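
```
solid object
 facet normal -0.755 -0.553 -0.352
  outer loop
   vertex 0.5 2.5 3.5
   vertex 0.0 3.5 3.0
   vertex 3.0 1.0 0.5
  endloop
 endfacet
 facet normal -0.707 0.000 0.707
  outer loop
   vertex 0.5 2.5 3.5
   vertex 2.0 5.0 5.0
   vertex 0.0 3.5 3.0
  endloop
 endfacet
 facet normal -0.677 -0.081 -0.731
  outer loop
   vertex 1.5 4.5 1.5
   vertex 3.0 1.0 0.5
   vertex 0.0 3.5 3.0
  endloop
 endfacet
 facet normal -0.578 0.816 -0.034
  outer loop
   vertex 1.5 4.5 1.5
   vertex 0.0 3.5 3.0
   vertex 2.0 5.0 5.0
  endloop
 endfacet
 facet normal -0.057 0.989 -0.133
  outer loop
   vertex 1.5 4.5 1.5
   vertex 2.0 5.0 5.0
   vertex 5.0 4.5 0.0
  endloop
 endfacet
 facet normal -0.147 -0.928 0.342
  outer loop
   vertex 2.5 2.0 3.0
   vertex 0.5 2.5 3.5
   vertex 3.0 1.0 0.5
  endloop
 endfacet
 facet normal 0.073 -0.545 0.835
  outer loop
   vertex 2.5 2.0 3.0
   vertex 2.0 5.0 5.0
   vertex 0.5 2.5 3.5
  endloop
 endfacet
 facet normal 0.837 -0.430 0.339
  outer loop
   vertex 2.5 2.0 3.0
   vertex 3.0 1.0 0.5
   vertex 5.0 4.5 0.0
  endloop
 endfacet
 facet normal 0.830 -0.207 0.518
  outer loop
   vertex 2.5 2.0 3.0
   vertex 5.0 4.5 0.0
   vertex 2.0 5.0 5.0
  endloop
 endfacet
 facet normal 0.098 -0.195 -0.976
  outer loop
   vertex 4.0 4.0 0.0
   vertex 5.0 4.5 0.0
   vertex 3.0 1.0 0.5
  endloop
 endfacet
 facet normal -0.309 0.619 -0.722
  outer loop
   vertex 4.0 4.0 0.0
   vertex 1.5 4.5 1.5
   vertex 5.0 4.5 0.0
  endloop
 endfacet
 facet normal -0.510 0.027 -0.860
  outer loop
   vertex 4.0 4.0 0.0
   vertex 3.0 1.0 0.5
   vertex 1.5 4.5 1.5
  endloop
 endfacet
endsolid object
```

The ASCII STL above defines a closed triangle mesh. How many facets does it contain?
12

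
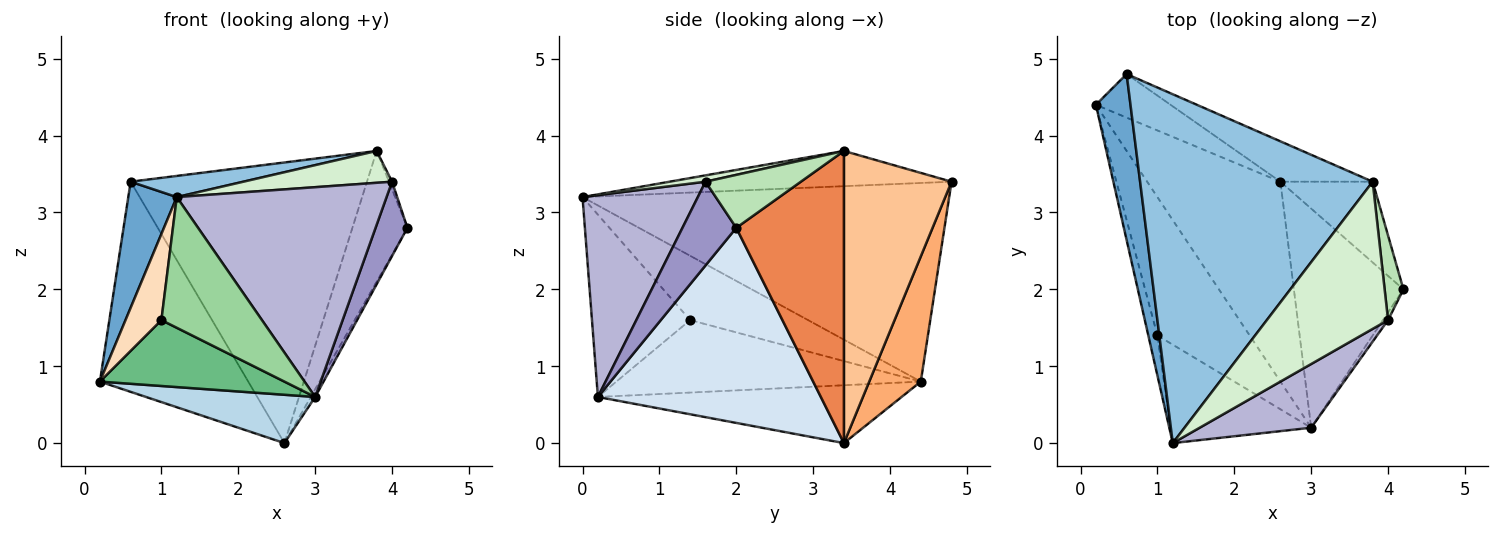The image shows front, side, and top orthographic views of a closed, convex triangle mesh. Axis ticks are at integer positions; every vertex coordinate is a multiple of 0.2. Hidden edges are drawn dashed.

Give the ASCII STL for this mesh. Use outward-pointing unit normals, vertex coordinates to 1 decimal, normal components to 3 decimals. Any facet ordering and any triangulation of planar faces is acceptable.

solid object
 facet normal -0.977 -0.129 0.170
  outer loop
   vertex 0.6 4.8 3.4
   vertex 0.2 4.4 0.8
   vertex 1.2 0.0 3.2
  endloop
 endfacet
 facet normal -0.150 -0.060 0.987
  outer loop
   vertex 3.8 3.4 3.8
   vertex 0.6 4.8 3.4
   vertex 1.2 0.0 3.2
  endloop
 endfacet
 facet normal -0.389 -0.217 -0.896
  outer loop
   vertex 2.6 3.4 0.0
   vertex 3.0 0.2 0.6
   vertex 0.2 4.4 0.8
  endloop
 endfacet
 facet normal 0.872 0.017 -0.490
  outer loop
   vertex 2.6 3.4 0.0
   vertex 4.2 2.0 2.8
   vertex 3.0 0.2 0.6
  endloop
 endfacet
 facet normal 0.857 0.438 -0.271
  outer loop
   vertex 2.6 3.4 0.0
   vertex 3.8 3.4 3.8
   vertex 4.2 2.0 2.8
  endloop
 endfacet
 facet normal 0.322 0.927 -0.192
  outer loop
   vertex 2.6 3.4 0.0
   vertex 0.2 4.4 0.8
   vertex 0.6 4.8 3.4
  endloop
 endfacet
 facet normal 0.411 0.902 -0.130
  outer loop
   vertex 2.6 3.4 0.0
   vertex 0.6 4.8 3.4
   vertex 3.8 3.4 3.8
  endloop
 endfacet
 facet normal -0.948 -0.289 -0.134
  outer loop
   vertex 1.0 1.4 1.6
   vertex 1.2 0.0 3.2
   vertex 0.2 4.4 0.8
  endloop
 endfacet
 facet normal -0.579 -0.351 -0.736
  outer loop
   vertex 1.0 1.4 1.6
   vertex 0.2 4.4 0.8
   vertex 3.0 0.2 0.6
  endloop
 endfacet
 facet normal -0.615 -0.630 -0.474
  outer loop
   vertex 1.0 1.4 1.6
   vertex 3.0 0.2 0.6
   vertex 1.2 0.0 3.2
  endloop
 endfacet
 facet normal 0.942 0.030 0.334
  outer loop
   vertex 4.0 1.6 3.4
   vertex 4.2 2.0 2.8
   vertex 3.8 3.4 3.8
  endloop
 endfacet
 facet normal 0.051 -0.211 0.976
  outer loop
   vertex 4.0 1.6 3.4
   vertex 3.8 3.4 3.8
   vertex 1.2 0.0 3.2
  endloop
 endfacet
 facet normal 0.859 -0.509 -0.053
  outer loop
   vertex 4.0 1.6 3.4
   vertex 3.0 0.2 0.6
   vertex 4.2 2.0 2.8
  endloop
 endfacet
 facet normal 0.466 -0.847 0.257
  outer loop
   vertex 4.0 1.6 3.4
   vertex 1.2 0.0 3.2
   vertex 3.0 0.2 0.6
  endloop
 endfacet
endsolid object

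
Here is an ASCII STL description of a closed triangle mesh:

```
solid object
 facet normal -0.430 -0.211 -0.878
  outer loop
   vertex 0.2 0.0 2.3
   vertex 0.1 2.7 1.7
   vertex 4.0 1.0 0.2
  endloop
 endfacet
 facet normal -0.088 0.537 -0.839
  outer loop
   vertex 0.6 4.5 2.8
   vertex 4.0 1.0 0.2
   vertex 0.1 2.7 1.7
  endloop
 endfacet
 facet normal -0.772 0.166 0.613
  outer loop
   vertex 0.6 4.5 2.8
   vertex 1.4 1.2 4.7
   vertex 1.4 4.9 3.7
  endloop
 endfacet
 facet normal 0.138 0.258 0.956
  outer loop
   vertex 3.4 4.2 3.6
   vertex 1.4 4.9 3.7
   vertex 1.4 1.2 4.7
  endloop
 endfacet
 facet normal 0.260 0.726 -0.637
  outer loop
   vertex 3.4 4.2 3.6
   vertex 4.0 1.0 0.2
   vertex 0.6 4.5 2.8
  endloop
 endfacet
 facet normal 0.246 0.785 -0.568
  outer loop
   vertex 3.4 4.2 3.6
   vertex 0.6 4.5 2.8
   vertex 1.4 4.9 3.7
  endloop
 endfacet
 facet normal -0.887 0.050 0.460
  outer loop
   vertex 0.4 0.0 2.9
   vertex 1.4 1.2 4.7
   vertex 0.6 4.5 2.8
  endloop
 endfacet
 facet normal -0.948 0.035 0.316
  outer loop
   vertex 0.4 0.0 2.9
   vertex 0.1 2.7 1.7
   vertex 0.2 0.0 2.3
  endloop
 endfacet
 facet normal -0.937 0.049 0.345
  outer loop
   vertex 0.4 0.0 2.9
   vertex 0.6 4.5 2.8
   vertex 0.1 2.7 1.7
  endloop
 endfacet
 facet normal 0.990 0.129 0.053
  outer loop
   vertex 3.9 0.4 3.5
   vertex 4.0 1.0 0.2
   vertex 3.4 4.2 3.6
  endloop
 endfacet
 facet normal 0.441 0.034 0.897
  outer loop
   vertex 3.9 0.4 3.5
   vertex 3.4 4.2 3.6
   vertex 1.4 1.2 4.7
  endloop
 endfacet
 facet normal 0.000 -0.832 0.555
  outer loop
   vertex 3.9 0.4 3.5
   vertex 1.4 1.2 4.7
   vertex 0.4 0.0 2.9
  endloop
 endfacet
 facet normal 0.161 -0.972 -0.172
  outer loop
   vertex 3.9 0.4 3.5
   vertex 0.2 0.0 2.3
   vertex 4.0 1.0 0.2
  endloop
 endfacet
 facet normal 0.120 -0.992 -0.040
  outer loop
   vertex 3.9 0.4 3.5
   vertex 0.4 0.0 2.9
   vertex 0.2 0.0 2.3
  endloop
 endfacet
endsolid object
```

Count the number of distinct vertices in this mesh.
9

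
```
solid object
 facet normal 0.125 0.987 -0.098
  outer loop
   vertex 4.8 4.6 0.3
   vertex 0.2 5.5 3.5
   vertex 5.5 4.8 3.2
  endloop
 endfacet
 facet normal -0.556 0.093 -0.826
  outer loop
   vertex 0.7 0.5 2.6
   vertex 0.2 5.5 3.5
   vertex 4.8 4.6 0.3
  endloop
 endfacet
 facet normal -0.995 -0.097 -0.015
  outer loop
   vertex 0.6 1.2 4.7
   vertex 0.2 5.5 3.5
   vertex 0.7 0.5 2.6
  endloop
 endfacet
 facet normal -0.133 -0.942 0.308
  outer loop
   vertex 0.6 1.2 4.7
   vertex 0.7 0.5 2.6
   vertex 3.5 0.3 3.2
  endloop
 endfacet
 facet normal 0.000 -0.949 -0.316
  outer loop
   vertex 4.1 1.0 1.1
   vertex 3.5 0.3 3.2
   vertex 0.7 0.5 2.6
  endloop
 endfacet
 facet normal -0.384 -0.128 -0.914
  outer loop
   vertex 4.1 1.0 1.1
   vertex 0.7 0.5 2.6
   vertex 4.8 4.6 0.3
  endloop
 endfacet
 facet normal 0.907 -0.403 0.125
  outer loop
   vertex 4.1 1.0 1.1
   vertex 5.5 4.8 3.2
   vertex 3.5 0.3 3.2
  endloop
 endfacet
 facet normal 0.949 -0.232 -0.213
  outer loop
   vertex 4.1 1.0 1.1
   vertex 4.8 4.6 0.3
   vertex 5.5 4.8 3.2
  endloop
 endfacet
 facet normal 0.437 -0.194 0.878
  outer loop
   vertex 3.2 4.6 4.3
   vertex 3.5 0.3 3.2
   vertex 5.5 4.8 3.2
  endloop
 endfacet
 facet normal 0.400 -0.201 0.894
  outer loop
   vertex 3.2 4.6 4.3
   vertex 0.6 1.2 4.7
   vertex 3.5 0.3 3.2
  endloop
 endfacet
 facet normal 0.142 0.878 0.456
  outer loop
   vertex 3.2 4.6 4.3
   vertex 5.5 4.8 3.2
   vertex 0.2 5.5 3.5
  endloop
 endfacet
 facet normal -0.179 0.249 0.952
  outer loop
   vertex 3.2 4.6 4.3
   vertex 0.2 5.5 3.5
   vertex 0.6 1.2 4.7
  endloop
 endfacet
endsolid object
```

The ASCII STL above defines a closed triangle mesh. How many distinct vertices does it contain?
8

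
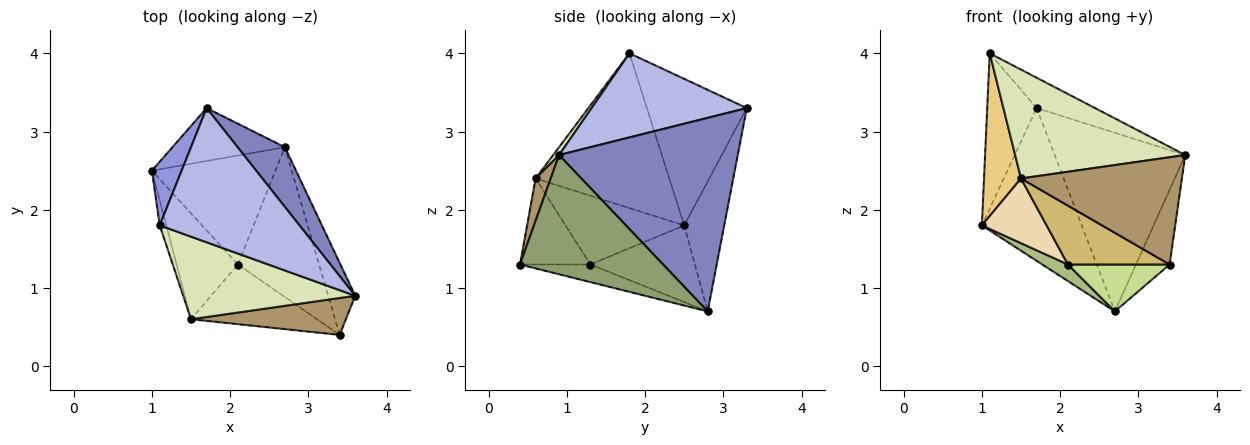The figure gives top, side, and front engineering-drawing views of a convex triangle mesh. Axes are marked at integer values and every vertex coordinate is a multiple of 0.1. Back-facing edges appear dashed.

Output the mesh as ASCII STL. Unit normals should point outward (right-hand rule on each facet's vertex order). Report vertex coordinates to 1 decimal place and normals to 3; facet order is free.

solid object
 facet normal -0.354 0.884 -0.306
  outer loop
   vertex 1.7 3.3 3.3
   vertex 2.7 2.8 0.7
   vertex 1.0 2.5 1.8
  endloop
 endfacet
 facet normal 0.792 0.579 0.193
  outer loop
   vertex 1.7 3.3 3.3
   vertex 3.6 0.9 2.7
   vertex 2.7 2.8 0.7
  endloop
 endfacet
 facet normal -0.882 0.436 0.179
  outer loop
   vertex 1.1 1.8 4.0
   vertex 1.7 3.3 3.3
   vertex 1.0 2.5 1.8
  endloop
 endfacet
 facet normal 0.506 0.190 0.841
  outer loop
   vertex 1.1 1.8 4.0
   vertex 3.6 0.9 2.7
   vertex 1.7 3.3 3.3
  endloop
 endfacet
 facet normal 0.951 0.223 -0.216
  outer loop
   vertex 3.4 0.4 1.3
   vertex 2.7 2.8 0.7
   vertex 3.6 0.9 2.7
  endloop
 endfacet
 facet normal -0.523 -0.128 -0.843
  outer loop
   vertex 2.1 1.3 1.3
   vertex 1.0 2.5 1.8
   vertex 2.7 2.8 0.7
  endloop
 endfacet
 facet normal -0.203 -0.293 -0.934
  outer loop
   vertex 2.1 1.3 1.3
   vertex 2.7 2.8 0.7
   vertex 3.4 0.4 1.3
  endloop
 endfacet
 facet normal 0.027 -0.796 0.604
  outer loop
   vertex 1.5 0.6 2.4
   vertex 3.6 0.9 2.7
   vertex 1.1 1.8 4.0
  endloop
 endfacet
 facet normal 0.088 -0.942 0.324
  outer loop
   vertex 1.5 0.6 2.4
   vertex 3.4 0.4 1.3
   vertex 3.6 0.9 2.7
  endloop
 endfacet
 facet normal -0.437 -0.632 -0.640
  outer loop
   vertex 1.5 0.6 2.4
   vertex 2.1 1.3 1.3
   vertex 3.4 0.4 1.3
  endloop
 endfacet
 facet normal -0.963 -0.266 -0.041
  outer loop
   vertex 1.5 0.6 2.4
   vertex 1.1 1.8 4.0
   vertex 1.0 2.5 1.8
  endloop
 endfacet
 facet normal -0.691 -0.377 -0.617
  outer loop
   vertex 1.5 0.6 2.4
   vertex 1.0 2.5 1.8
   vertex 2.1 1.3 1.3
  endloop
 endfacet
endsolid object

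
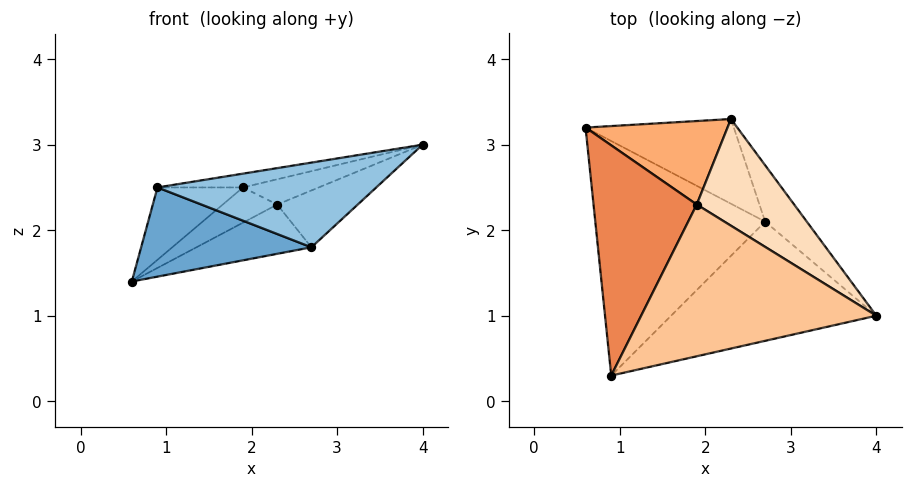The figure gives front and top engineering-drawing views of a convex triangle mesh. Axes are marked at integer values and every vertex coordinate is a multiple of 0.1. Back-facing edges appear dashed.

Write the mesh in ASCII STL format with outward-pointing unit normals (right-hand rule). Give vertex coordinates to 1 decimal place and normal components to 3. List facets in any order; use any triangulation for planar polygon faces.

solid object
 facet normal -0.008 -0.355 -0.935
  outer loop
   vertex 2.7 2.1 1.8
   vertex 0.9 0.3 2.5
   vertex 0.6 3.2 1.4
  endloop
 endfacet
 facet normal 0.254 -0.560 -0.788
  outer loop
   vertex 2.7 2.1 1.8
   vertex 4.0 1.0 3.0
   vertex 0.9 0.3 2.5
  endloop
 endfacet
 facet normal 0.394 0.462 -0.795
  outer loop
   vertex 2.7 2.1 1.8
   vertex 0.6 3.2 1.4
   vertex 2.3 3.3 2.3
  endloop
 endfacet
 facet normal 0.781 0.444 -0.440
  outer loop
   vertex 2.7 2.1 1.8
   vertex 2.3 3.3 2.3
   vertex 4.0 1.0 3.0
  endloop
 endfacet
 facet normal -0.514 0.257 0.818
  outer loop
   vertex 1.9 2.3 2.5
   vertex 0.6 3.2 1.4
   vertex 0.9 0.3 2.5
  endloop
 endfacet
 facet normal -0.455 0.346 0.821
  outer loop
   vertex 1.9 2.3 2.5
   vertex 2.3 3.3 2.3
   vertex 0.6 3.2 1.4
  endloop
 endfacet
 facet normal -0.178 0.089 0.980
  outer loop
   vertex 1.9 2.3 2.5
   vertex 0.9 0.3 2.5
   vertex 4.0 1.0 3.0
  endloop
 endfacet
 facet normal -0.089 0.229 0.969
  outer loop
   vertex 1.9 2.3 2.5
   vertex 4.0 1.0 3.0
   vertex 2.3 3.3 2.3
  endloop
 endfacet
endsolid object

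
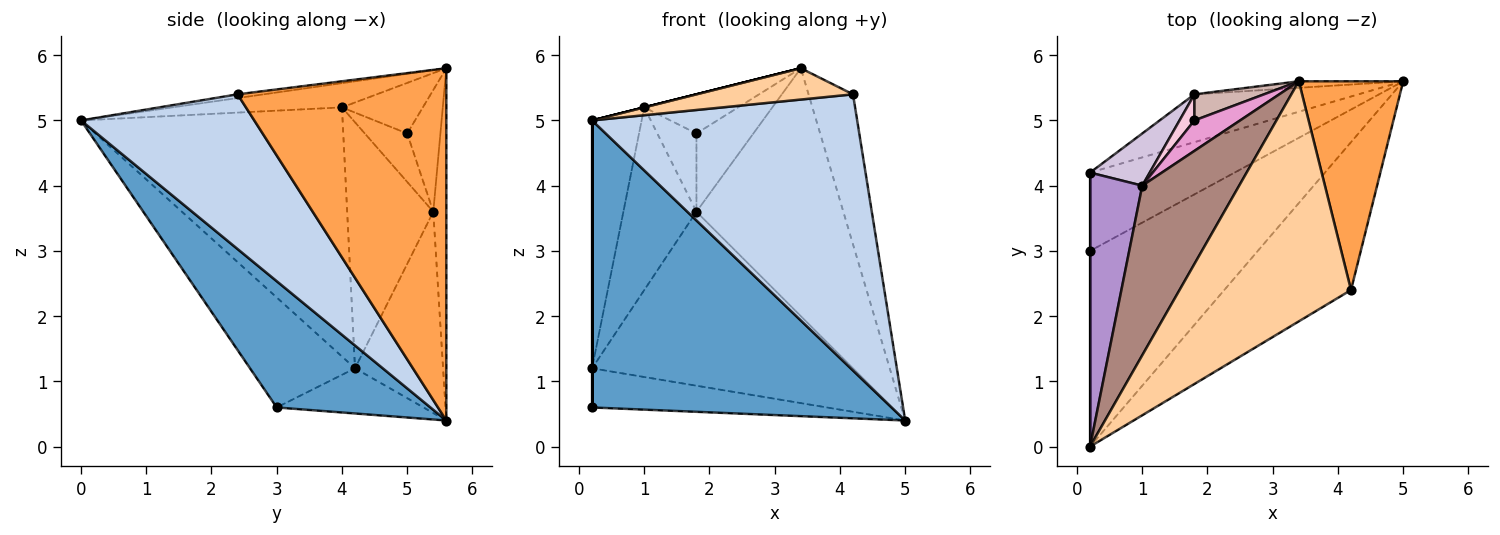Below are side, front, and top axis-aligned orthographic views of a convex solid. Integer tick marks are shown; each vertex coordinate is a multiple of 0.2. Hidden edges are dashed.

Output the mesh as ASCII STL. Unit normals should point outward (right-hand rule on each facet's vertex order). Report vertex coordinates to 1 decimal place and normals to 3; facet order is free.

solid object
 facet normal 0.390 -0.761 -0.519
  outer loop
   vertex 0.2 0.0 5.0
   vertex 0.2 3.0 0.6
   vertex 5.0 5.6 0.4
  endloop
 endfacet
 facet normal 0.499 -0.764 -0.409
  outer loop
   vertex 4.2 2.4 5.4
   vertex 0.2 0.0 5.0
   vertex 5.0 5.6 0.4
  endloop
 endfacet
 facet normal 0.939 0.200 0.278
  outer loop
   vertex 4.2 2.4 5.4
   vertex 5.0 5.6 0.4
   vertex 3.4 5.6 5.8
  endloop
 endfacet
 facet normal -0.022 -0.129 0.991
  outer loop
   vertex 4.2 2.4 5.4
   vertex 3.4 5.6 5.8
   vertex 0.2 0.0 5.0
  endloop
 endfacet
 facet normal -0.269 0.431 -0.861
  outer loop
   vertex 0.2 4.2 1.2
   vertex 5.0 5.6 0.4
   vertex 0.2 3.0 0.6
  endloop
 endfacet
 facet normal -1.000 0.000 0.000
  outer loop
   vertex 0.2 4.2 1.2
   vertex 0.2 3.0 0.6
   vertex 0.2 0.0 5.0
  endloop
 endfacet
 facet normal -0.088 0.996 -0.026
  outer loop
   vertex 1.8 5.4 3.6
   vertex 3.4 5.6 5.8
   vertex 5.0 5.6 0.4
  endloop
 endfacet
 facet normal -0.309 0.917 -0.252
  outer loop
   vertex 1.8 5.4 3.6
   vertex 5.0 5.6 0.4
   vertex 0.2 4.2 1.2
  endloop
 endfacet
 facet normal -0.962 0.182 0.202
  outer loop
   vertex 1.0 4.0 5.2
   vertex 0.2 4.2 1.2
   vertex 0.2 0.0 5.0
  endloop
 endfacet
 facet normal -0.750 0.636 0.182
  outer loop
   vertex 1.0 4.0 5.2
   vertex 1.8 5.4 3.6
   vertex 0.2 4.2 1.2
  endloop
 endfacet
 facet normal -0.243 0.000 0.970
  outer loop
   vertex 1.0 4.0 5.2
   vertex 0.2 0.0 5.0
   vertex 3.4 5.6 5.8
  endloop
 endfacet
 facet normal -0.484 0.830 0.277
  outer loop
   vertex 1.8 5.0 4.8
   vertex 3.4 5.6 5.8
   vertex 1.8 5.4 3.6
  endloop
 endfacet
 facet normal -0.562 0.653 0.508
  outer loop
   vertex 1.8 5.0 4.8
   vertex 1.0 4.0 5.2
   vertex 3.4 5.6 5.8
  endloop
 endfacet
 facet normal -0.717 0.662 0.221
  outer loop
   vertex 1.8 5.0 4.8
   vertex 1.8 5.4 3.6
   vertex 1.0 4.0 5.2
  endloop
 endfacet
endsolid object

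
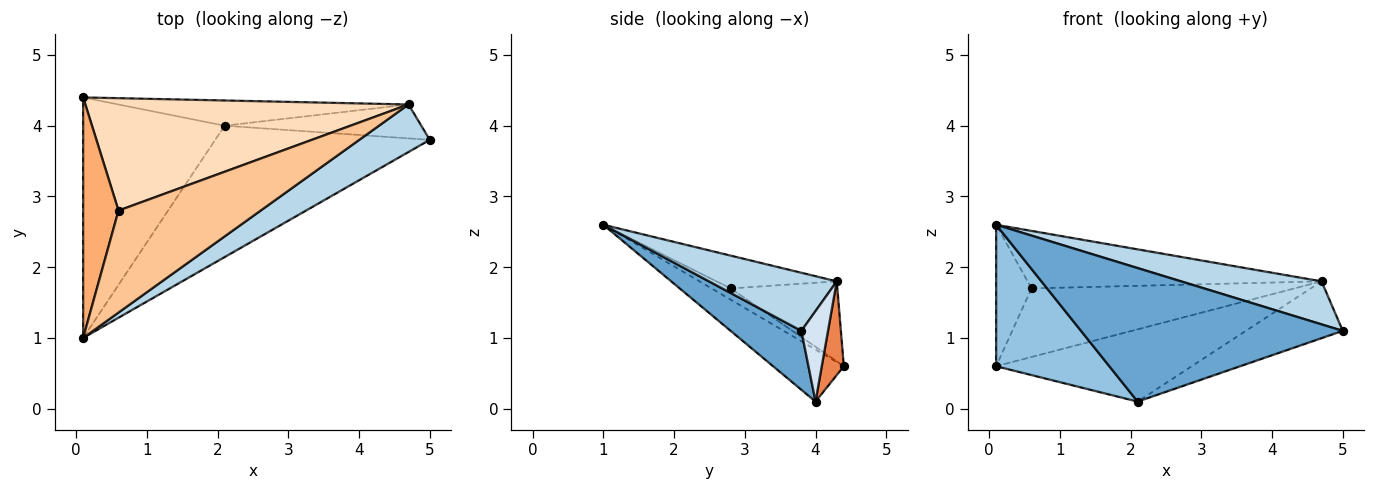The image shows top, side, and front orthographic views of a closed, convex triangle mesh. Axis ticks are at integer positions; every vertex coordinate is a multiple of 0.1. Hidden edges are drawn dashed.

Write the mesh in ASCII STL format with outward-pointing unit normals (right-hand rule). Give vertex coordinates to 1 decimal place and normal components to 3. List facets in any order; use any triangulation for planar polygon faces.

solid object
 facet normal 0.189 -0.700 -0.689
  outer loop
   vertex 2.1 4.0 0.1
   vertex 5.0 3.8 1.1
   vertex 0.1 1.0 2.6
  endloop
 endfacet
 facet normal -0.302 -0.483 -0.822
  outer loop
   vertex 2.1 4.0 0.1
   vertex 0.1 1.0 2.6
   vertex 0.1 4.4 0.6
  endloop
 endfacet
 facet normal 0.521 -0.573 0.633
  outer loop
   vertex 4.7 4.3 1.8
   vertex 0.1 1.0 2.6
   vertex 5.0 3.8 1.1
  endloop
 endfacet
 facet normal 0.230 0.836 -0.499
  outer loop
   vertex 4.7 4.3 1.8
   vertex 5.0 3.8 1.1
   vertex 2.1 4.0 0.1
  endloop
 endfacet
 facet normal 0.106 0.939 -0.328
  outer loop
   vertex 4.7 4.3 1.8
   vertex 2.1 4.0 0.1
   vertex 0.1 4.4 0.6
  endloop
 endfacet
 facet normal -0.264 0.489 0.831
  outer loop
   vertex 0.6 2.8 1.7
   vertex 0.1 4.4 0.6
   vertex 0.1 1.0 2.6
  endloop
 endfacet
 facet normal -0.197 0.482 0.854
  outer loop
   vertex 0.6 2.8 1.7
   vertex 0.1 1.0 2.6
   vertex 4.7 4.3 1.8
  endloop
 endfacet
 facet normal -0.207 0.510 0.835
  outer loop
   vertex 0.6 2.8 1.7
   vertex 4.7 4.3 1.8
   vertex 0.1 4.4 0.6
  endloop
 endfacet
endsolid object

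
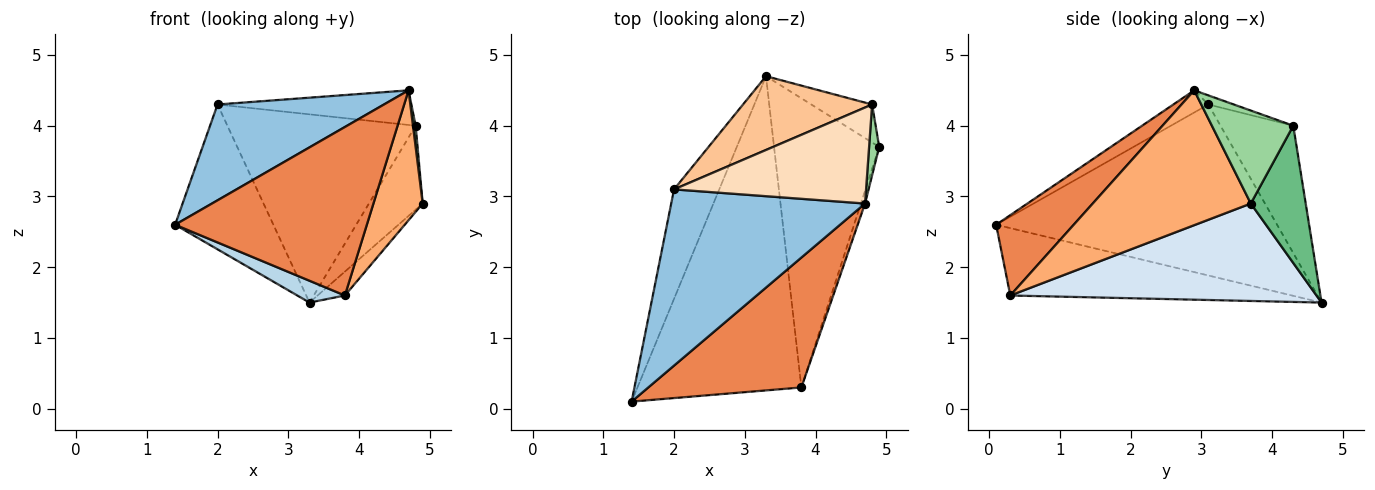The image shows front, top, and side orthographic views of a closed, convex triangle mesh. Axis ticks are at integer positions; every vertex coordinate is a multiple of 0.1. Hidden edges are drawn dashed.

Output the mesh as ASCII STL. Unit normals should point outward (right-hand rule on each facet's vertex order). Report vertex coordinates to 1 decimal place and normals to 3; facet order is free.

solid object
 facet normal -0.916 0.320 -0.242
  outer loop
   vertex 2.0 3.1 4.3
   vertex 3.3 4.7 1.5
   vertex 1.4 0.1 2.6
  endloop
 endfacet
 facet normal -0.100 -0.475 0.874
  outer loop
   vertex 2.0 3.1 4.3
   vertex 1.4 0.1 2.6
   vertex 4.7 2.9 4.5
  endloop
 endfacet
 facet normal -0.379 -0.064 -0.923
  outer loop
   vertex 3.8 0.3 1.6
   vertex 1.4 0.1 2.6
   vertex 3.3 4.7 1.5
  endloop
 endfacet
 facet normal 0.678 0.060 -0.732
  outer loop
   vertex 3.8 0.3 1.6
   vertex 3.3 4.7 1.5
   vertex 4.9 3.7 2.9
  endloop
 endfacet
 facet normal 0.305 -0.754 0.581
  outer loop
   vertex 3.8 0.3 1.6
   vertex 4.7 2.9 4.5
   vertex 1.4 0.1 2.6
  endloop
 endfacet
 facet normal 0.954 -0.297 -0.029
  outer loop
   vertex 3.8 0.3 1.6
   vertex 4.9 3.7 2.9
   vertex 4.7 2.9 4.5
  endloop
 endfacet
 facet normal -0.339 0.876 0.343
  outer loop
   vertex 4.8 4.3 4.0
   vertex 3.3 4.7 1.5
   vertex 2.0 3.1 4.3
  endloop
 endfacet
 facet normal -0.045 0.339 0.940
  outer loop
   vertex 4.8 4.3 4.0
   vertex 2.0 3.1 4.3
   vertex 4.7 2.9 4.5
  endloop
 endfacet
 facet normal 0.681 0.667 -0.302
  outer loop
   vertex 4.8 4.3 4.0
   vertex 4.9 3.7 2.9
   vertex 3.3 4.7 1.5
  endloop
 endfacet
 facet normal 0.994 -0.032 0.108
  outer loop
   vertex 4.8 4.3 4.0
   vertex 4.7 2.9 4.5
   vertex 4.9 3.7 2.9
  endloop
 endfacet
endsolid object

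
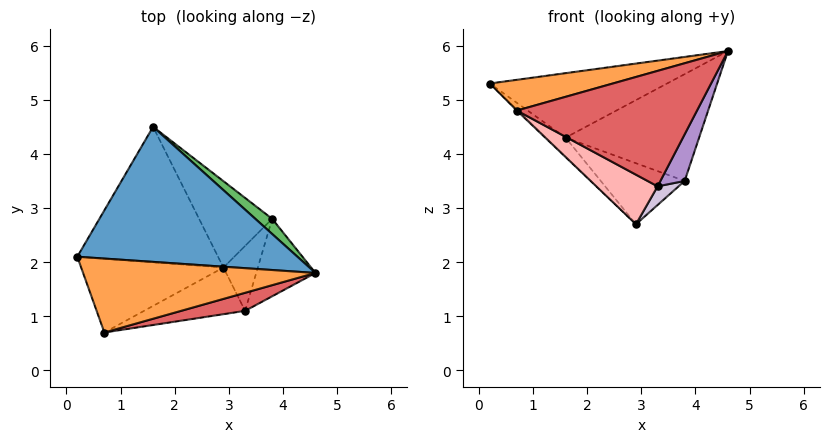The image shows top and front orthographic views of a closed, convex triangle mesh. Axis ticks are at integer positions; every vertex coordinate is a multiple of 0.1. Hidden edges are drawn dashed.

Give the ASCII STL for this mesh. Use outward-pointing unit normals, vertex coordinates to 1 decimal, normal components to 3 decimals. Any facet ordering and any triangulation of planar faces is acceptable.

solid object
 facet normal -0.093 0.429 0.899
  outer loop
   vertex 1.6 4.5 4.3
   vertex 0.2 2.1 5.3
   vertex 4.6 1.8 5.9
  endloop
 endfacet
 facet normal -0.686 0.100 -0.720
  outer loop
   vertex 2.9 1.9 2.7
   vertex 0.2 2.1 5.3
   vertex 1.6 4.5 4.3
  endloop
 endfacet
 facet normal -0.150 -0.380 0.913
  outer loop
   vertex 0.7 0.7 4.8
   vertex 4.6 1.8 5.9
   vertex 0.2 2.1 5.3
  endloop
 endfacet
 facet normal -0.693 0.010 -0.721
  outer loop
   vertex 0.7 0.7 4.8
   vertex 0.2 2.1 5.3
   vertex 2.9 1.9 2.7
  endloop
 endfacet
 facet normal 0.632 0.767 0.109
  outer loop
   vertex 3.8 2.8 3.5
   vertex 1.6 4.5 4.3
   vertex 4.6 1.8 5.9
  endloop
 endfacet
 facet normal 0.147 0.571 -0.808
  outer loop
   vertex 3.8 2.8 3.5
   vertex 2.9 1.9 2.7
   vertex 1.6 4.5 4.3
  endloop
 endfacet
 facet normal 0.229 -0.962 0.150
  outer loop
   vertex 3.3 1.1 3.4
   vertex 4.6 1.8 5.9
   vertex 0.7 0.7 4.8
  endloop
 endfacet
 facet normal -0.249 -0.705 -0.664
  outer loop
   vertex 3.3 1.1 3.4
   vertex 0.7 0.7 4.8
   vertex 2.9 1.9 2.7
  endloop
 endfacet
 facet normal 0.887 -0.238 -0.395
  outer loop
   vertex 3.3 1.1 3.4
   vertex 3.8 2.8 3.5
   vertex 4.6 1.8 5.9
  endloop
 endfacet
 facet normal 0.749 -0.183 -0.637
  outer loop
   vertex 3.3 1.1 3.4
   vertex 2.9 1.9 2.7
   vertex 3.8 2.8 3.5
  endloop
 endfacet
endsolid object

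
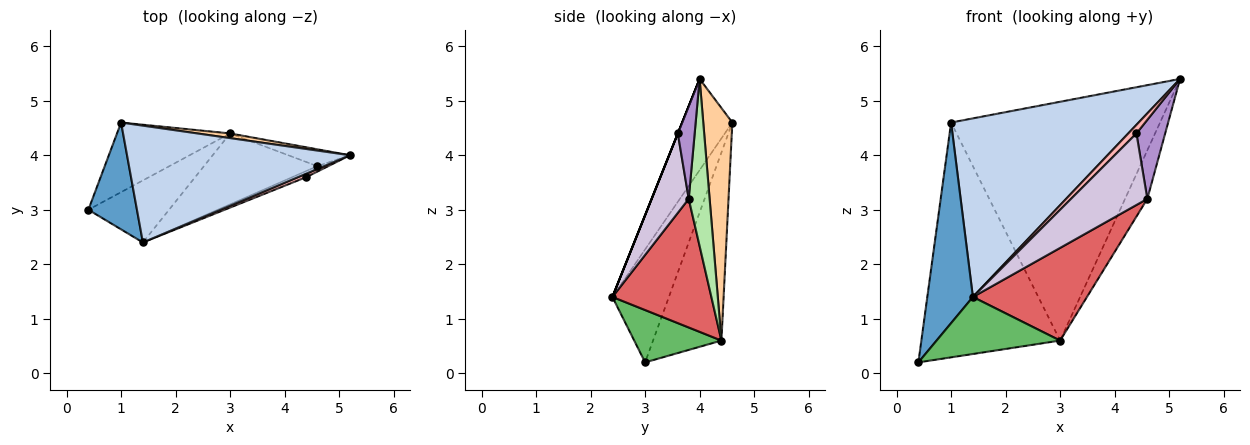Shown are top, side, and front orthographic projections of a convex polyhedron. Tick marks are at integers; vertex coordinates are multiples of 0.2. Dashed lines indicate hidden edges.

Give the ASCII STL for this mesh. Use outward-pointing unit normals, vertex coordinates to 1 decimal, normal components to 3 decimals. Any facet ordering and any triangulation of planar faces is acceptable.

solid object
 facet normal -0.738 -0.596 0.317
  outer loop
   vertex 1.4 2.4 1.4
   vertex 1.0 4.6 4.6
   vertex 0.4 3.0 0.2
  endloop
 endfacet
 facet normal -0.218 -0.817 0.534
  outer loop
   vertex 1.4 2.4 1.4
   vertex 5.2 4.0 5.4
   vertex 1.0 4.6 4.6
  endloop
 endfacet
 facet normal -0.427 0.867 -0.257
  outer loop
   vertex 3.0 4.4 0.6
   vertex 0.4 3.0 0.2
   vertex 1.0 4.6 4.6
  endloop
 endfacet
 facet normal 0.138 0.990 0.019
  outer loop
   vertex 3.0 4.4 0.6
   vertex 1.0 4.6 4.6
   vertex 5.2 4.0 5.4
  endloop
 endfacet
 facet normal 0.431 -0.611 -0.664
  outer loop
   vertex 3.0 4.4 0.6
   vertex 1.4 2.4 1.4
   vertex 0.4 3.0 0.2
  endloop
 endfacet
 facet normal 0.664 0.707 -0.245
  outer loop
   vertex 4.6 3.8 3.2
   vertex 3.0 4.4 0.6
   vertex 5.2 4.0 5.4
  endloop
 endfacet
 facet normal 0.567 -0.654 -0.500
  outer loop
   vertex 4.6 3.8 3.2
   vertex 1.4 2.4 1.4
   vertex 3.0 4.4 0.6
  endloop
 endfacet
 facet normal 0.000 -0.928 0.371
  outer loop
   vertex 4.4 3.6 4.4
   vertex 5.2 4.0 5.4
   vertex 1.4 2.4 1.4
  endloop
 endfacet
 facet normal 0.505 -0.861 -0.059
  outer loop
   vertex 4.4 3.6 4.4
   vertex 4.6 3.8 3.2
   vertex 5.2 4.0 5.4
  endloop
 endfacet
 facet normal 0.436 -0.897 -0.077
  outer loop
   vertex 4.4 3.6 4.4
   vertex 1.4 2.4 1.4
   vertex 4.6 3.8 3.2
  endloop
 endfacet
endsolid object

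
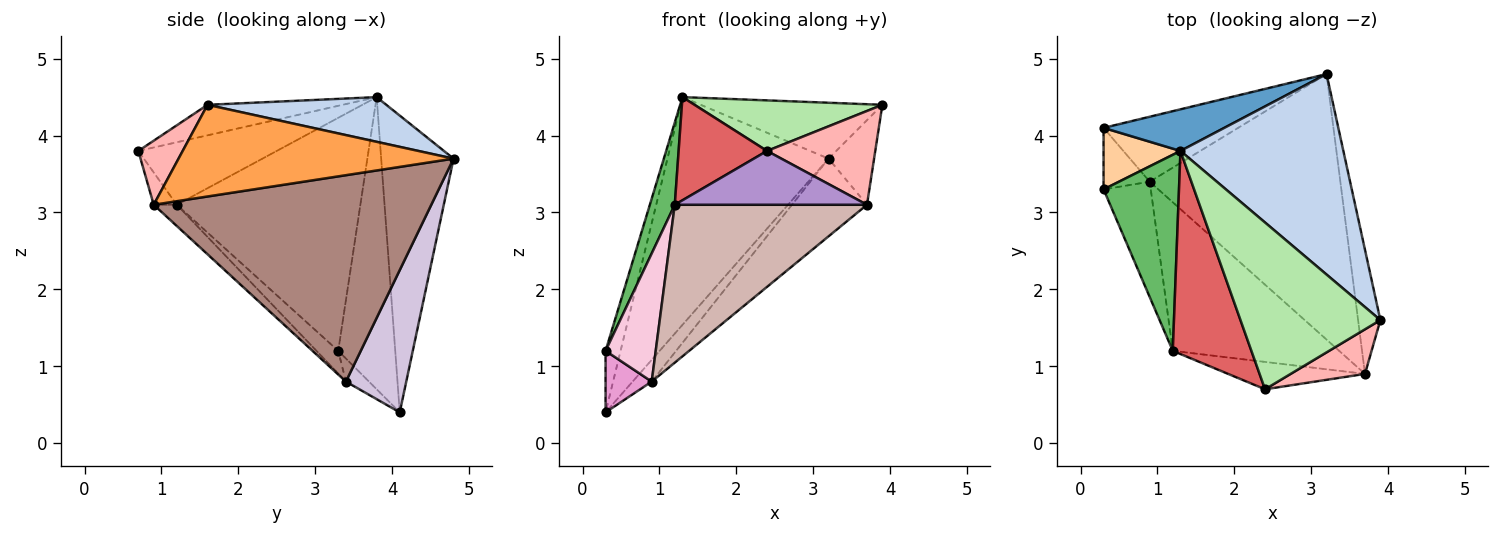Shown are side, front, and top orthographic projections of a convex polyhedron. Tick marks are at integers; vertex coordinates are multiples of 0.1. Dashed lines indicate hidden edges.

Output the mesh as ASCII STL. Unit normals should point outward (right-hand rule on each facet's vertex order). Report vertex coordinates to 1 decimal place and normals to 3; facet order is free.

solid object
 facet normal -0.404 0.900 0.164
  outer loop
   vertex 1.3 3.8 4.5
   vertex 3.2 4.8 3.7
   vertex 0.3 4.1 0.4
  endloop
 endfacet
 facet normal 0.255 0.260 0.931
  outer loop
   vertex 1.3 3.8 4.5
   vertex 3.9 1.6 4.4
   vertex 3.2 4.8 3.7
  endloop
 endfacet
 facet normal 0.959 0.159 -0.233
  outer loop
   vertex 3.7 0.9 3.1
   vertex 3.2 4.8 3.7
   vertex 3.9 1.6 4.4
  endloop
 endfacet
 facet normal -0.937 0.247 0.247
  outer loop
   vertex 0.3 3.3 1.2
   vertex 1.3 3.8 4.5
   vertex 0.3 4.1 0.4
  endloop
 endfacet
 facet normal -0.944 -0.128 0.305
  outer loop
   vertex 0.3 3.3 1.2
   vertex 1.2 1.2 3.1
   vertex 1.3 3.8 4.5
  endloop
 endfacet
 facet normal -0.204 -0.284 0.937
  outer loop
   vertex 2.4 0.7 3.8
   vertex 3.9 1.6 4.4
   vertex 1.3 3.8 4.5
  endloop
 endfacet
 facet normal -0.578 -0.369 0.727
  outer loop
   vertex 2.4 0.7 3.8
   vertex 1.3 3.8 4.5
   vertex 1.2 1.2 3.1
  endloop
 endfacet
 facet normal 0.347 -0.847 0.403
  outer loop
   vertex 2.4 0.7 3.8
   vertex 3.7 0.9 3.1
   vertex 3.9 1.6 4.4
  endloop
 endfacet
 facet normal -0.106 -0.886 -0.451
  outer loop
   vertex 2.4 0.7 3.8
   vertex 1.2 1.2 3.1
   vertex 3.7 0.9 3.1
  endloop
 endfacet
 facet normal 0.708 0.224 -0.670
  outer loop
   vertex 0.9 3.4 0.8
   vertex 0.3 4.1 0.4
   vertex 3.2 4.8 3.7
  endloop
 endfacet
 facet normal 0.721 0.195 -0.665
  outer loop
   vertex 0.9 3.4 0.8
   vertex 3.2 4.8 3.7
   vertex 3.7 0.9 3.1
  endloop
 endfacet
 facet normal -0.087 -0.726 -0.683
  outer loop
   vertex 0.9 3.4 0.8
   vertex 3.7 0.9 3.1
   vertex 1.2 1.2 3.1
  endloop
 endfacet
 facet normal -0.333 -0.667 -0.667
  outer loop
   vertex 0.9 3.4 0.8
   vertex 0.3 3.3 1.2
   vertex 0.3 4.1 0.4
  endloop
 endfacet
 facet normal -0.307 -0.707 -0.637
  outer loop
   vertex 0.9 3.4 0.8
   vertex 1.2 1.2 3.1
   vertex 0.3 3.3 1.2
  endloop
 endfacet
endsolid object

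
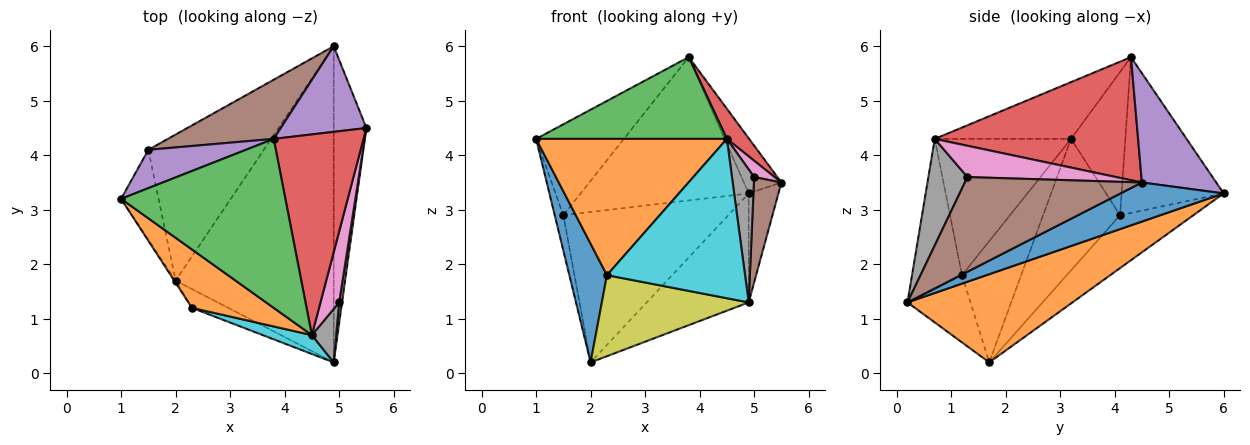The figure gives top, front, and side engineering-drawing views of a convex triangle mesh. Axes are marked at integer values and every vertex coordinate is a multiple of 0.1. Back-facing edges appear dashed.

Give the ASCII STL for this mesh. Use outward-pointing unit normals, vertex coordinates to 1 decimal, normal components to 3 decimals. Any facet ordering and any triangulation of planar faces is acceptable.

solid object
 facet normal 0.749 0.216 -0.626
  outer loop
   vertex 4.9 6.0 3.3
   vertex 5.5 4.5 3.5
   vertex 4.9 0.2 1.3
  endloop
 endfacet
 facet normal 0.466 0.288 -0.836
  outer loop
   vertex 4.9 6.0 3.3
   vertex 4.9 0.2 1.3
   vertex 2.0 1.7 0.2
  endloop
 endfacet
 facet normal -0.297 -0.416 0.860
  outer loop
   vertex 3.8 4.3 5.8
   vertex 1.0 3.2 4.3
   vertex 4.5 0.7 4.3
  endloop
 endfacet
 facet normal 0.805 -0.088 0.587
  outer loop
   vertex 3.8 4.3 5.8
   vertex 4.5 0.7 4.3
   vertex 5.5 4.5 3.5
  endloop
 endfacet
 facet normal 0.732 0.369 0.573
  outer loop
   vertex 3.8 4.3 5.8
   vertex 5.5 4.5 3.5
   vertex 4.9 6.0 3.3
  endloop
 endfacet
 facet normal 0.988 -0.153 0.030
  outer loop
   vertex 5.0 1.3 3.6
   vertex 4.9 0.2 1.3
   vertex 5.5 4.5 3.5
  endloop
 endfacet
 facet normal 0.853 -0.117 0.509
  outer loop
   vertex 5.0 1.3 3.6
   vertex 5.5 4.5 3.5
   vertex 4.5 0.7 4.3
  endloop
 endfacet
 facet normal 0.853 -0.484 0.194
  outer loop
   vertex 5.0 1.3 3.6
   vertex 4.5 0.7 4.3
   vertex 4.9 0.2 1.3
  endloop
 endfacet
 facet normal -0.386 -0.899 -0.209
  outer loop
   vertex 2.3 1.2 1.8
   vertex 2.0 1.7 0.2
   vertex 4.9 0.2 1.3
  endloop
 endfacet
 facet normal -0.338 -0.935 0.111
  outer loop
   vertex 2.3 1.2 1.8
   vertex 4.9 0.2 1.3
   vertex 4.5 0.7 4.3
  endloop
 endfacet
 facet normal -0.844 -0.537 -0.009
  outer loop
   vertex 2.3 1.2 1.8
   vertex 1.0 3.2 4.3
   vertex 2.0 1.7 0.2
  endloop
 endfacet
 facet normal -0.549 -0.768 0.329
  outer loop
   vertex 2.3 1.2 1.8
   vertex 4.5 0.7 4.3
   vertex 1.0 3.2 4.3
  endloop
 endfacet
 facet normal -0.956 0.107 -0.272
  outer loop
   vertex 1.5 4.1 2.9
   vertex 2.0 1.7 0.2
   vertex 1.0 3.2 4.3
  endloop
 endfacet
 facet normal -0.304 0.683 -0.664
  outer loop
   vertex 1.5 4.1 2.9
   vertex 4.9 6.0 3.3
   vertex 2.0 1.7 0.2
  endloop
 endfacet
 facet normal -0.495 0.800 0.338
  outer loop
   vertex 1.5 4.1 2.9
   vertex 1.0 3.2 4.3
   vertex 3.8 4.3 5.8
  endloop
 endfacet
 facet normal -0.490 0.806 0.333
  outer loop
   vertex 1.5 4.1 2.9
   vertex 3.8 4.3 5.8
   vertex 4.9 6.0 3.3
  endloop
 endfacet
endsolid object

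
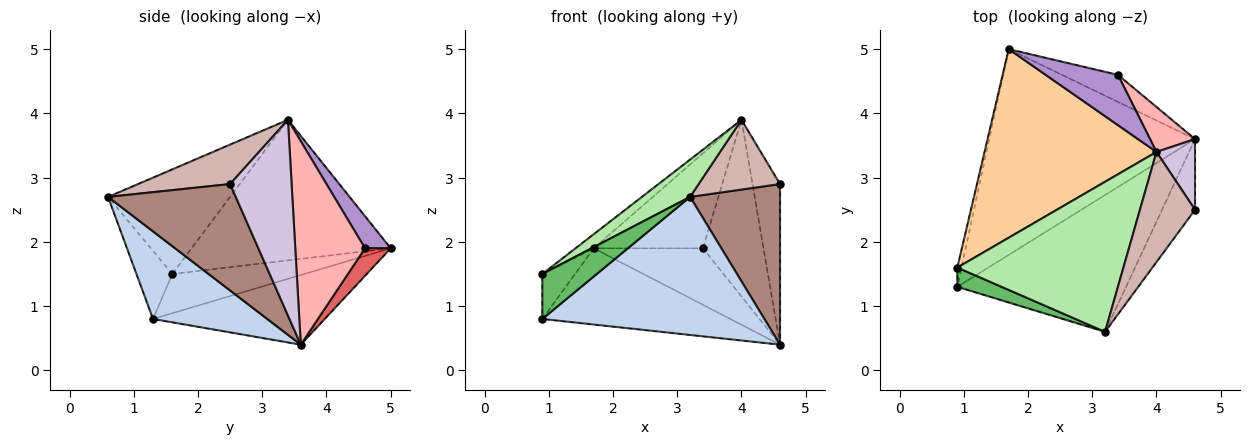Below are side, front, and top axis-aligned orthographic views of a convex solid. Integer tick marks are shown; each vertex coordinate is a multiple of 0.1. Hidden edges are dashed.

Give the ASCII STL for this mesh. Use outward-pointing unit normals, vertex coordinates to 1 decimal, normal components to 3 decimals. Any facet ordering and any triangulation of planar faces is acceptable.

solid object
 facet normal -0.302 0.331 -0.894
  outer loop
   vertex 1.7 5.0 1.9
   vertex 4.6 3.6 0.4
   vertex 0.9 1.3 0.8
  endloop
 endfacet
 facet normal 0.343 -0.667 -0.661
  outer loop
   vertex 3.2 0.6 2.7
   vertex 0.9 1.3 0.8
   vertex 4.6 3.6 0.4
  endloop
 endfacet
 facet normal -0.966 0.239 -0.103
  outer loop
   vertex 0.9 1.6 1.5
   vertex 1.7 5.0 1.9
   vertex 0.9 1.3 0.8
  endloop
 endfacet
 facet normal -0.632 0.058 0.773
  outer loop
   vertex 0.9 1.6 1.5
   vertex 4.0 3.4 3.9
   vertex 1.7 5.0 1.9
  endloop
 endfacet
 facet normal -0.518 -0.786 0.337
  outer loop
   vertex 0.9 1.6 1.5
   vertex 0.9 1.3 0.8
   vertex 3.2 0.6 2.7
  endloop
 endfacet
 facet normal -0.522 -0.206 0.828
  outer loop
   vertex 0.9 1.6 1.5
   vertex 3.2 0.6 2.7
   vertex 4.0 3.4 3.9
  endloop
 endfacet
 facet normal 0.208 0.882 -0.422
  outer loop
   vertex 3.4 4.6 1.9
   vertex 4.6 3.6 0.4
   vertex 1.7 5.0 1.9
  endloop
 endfacet
 facet normal 0.745 0.647 0.165
  outer loop
   vertex 3.4 4.6 1.9
   vertex 4.0 3.4 3.9
   vertex 4.6 3.6 0.4
  endloop
 endfacet
 facet normal 0.204 0.865 0.458
  outer loop
   vertex 3.4 4.6 1.9
   vertex 1.7 5.0 1.9
   vertex 4.0 3.4 3.9
  endloop
 endfacet
 facet normal 0.898 0.402 0.177
  outer loop
   vertex 4.6 2.5 2.9
   vertex 4.6 3.6 0.4
   vertex 4.0 3.4 3.9
  endloop
 endfacet
 facet normal 0.793 -0.558 -0.246
  outer loop
   vertex 4.6 2.5 2.9
   vertex 3.2 0.6 2.7
   vertex 4.6 3.6 0.4
  endloop
 endfacet
 facet normal 0.518 -0.458 0.723
  outer loop
   vertex 4.6 2.5 2.9
   vertex 4.0 3.4 3.9
   vertex 3.2 0.6 2.7
  endloop
 endfacet
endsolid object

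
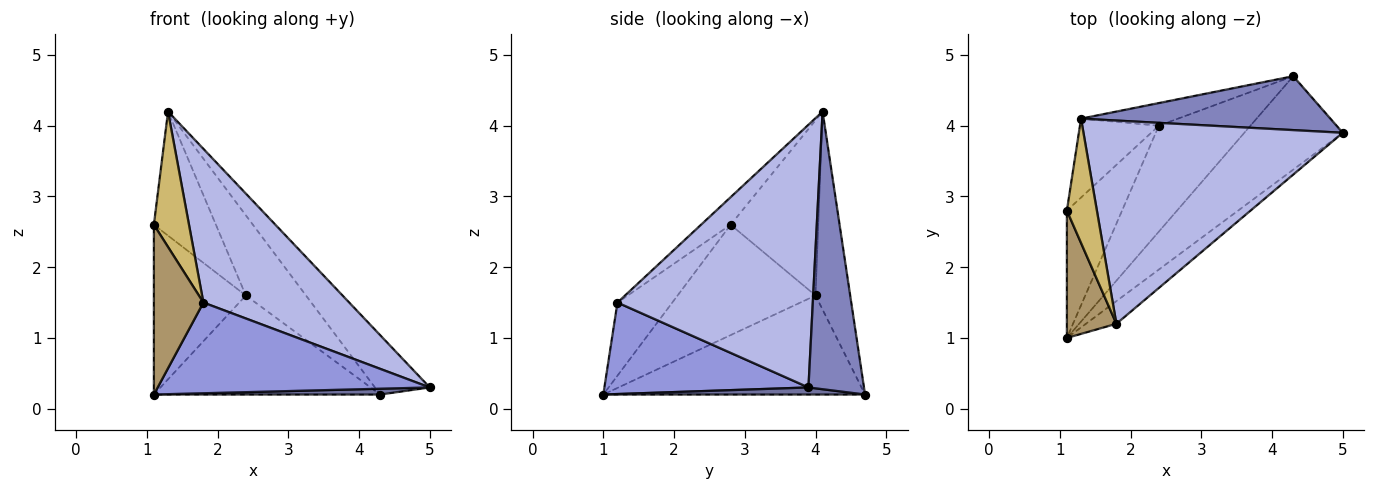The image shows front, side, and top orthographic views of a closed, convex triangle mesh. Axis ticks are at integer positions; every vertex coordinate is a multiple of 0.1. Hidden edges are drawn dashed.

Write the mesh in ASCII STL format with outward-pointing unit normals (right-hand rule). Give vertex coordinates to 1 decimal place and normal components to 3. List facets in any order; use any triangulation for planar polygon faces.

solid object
 facet normal 0.072 -0.062 -0.996
  outer loop
   vertex 4.3 4.7 0.2
   vertex 5.0 3.9 0.3
   vertex 1.1 1.0 0.2
  endloop
 endfacet
 facet normal 0.600 0.592 0.539
  outer loop
   vertex 4.3 4.7 0.2
   vertex 1.3 4.1 4.2
   vertex 5.0 3.9 0.3
  endloop
 endfacet
 facet normal 0.588 -0.784 -0.196
  outer loop
   vertex 1.8 1.2 1.5
   vertex 1.1 1.0 0.2
   vertex 5.0 3.9 0.3
  endloop
 endfacet
 facet normal 0.629 -0.469 0.620
  outer loop
   vertex 1.8 1.2 1.5
   vertex 5.0 3.9 0.3
   vertex 1.3 4.1 4.2
  endloop
 endfacet
 facet normal -0.620 0.536 -0.573
  outer loop
   vertex 2.4 4.0 1.6
   vertex 4.3 4.7 0.2
   vertex 1.1 1.0 0.2
  endloop
 endfacet
 facet normal -0.485 0.842 -0.238
  outer loop
   vertex 2.4 4.0 1.6
   vertex 1.3 4.1 4.2
   vertex 4.3 4.7 0.2
  endloop
 endfacet
 facet normal -0.768 0.512 -0.384
  outer loop
   vertex 1.1 2.8 2.6
   vertex 2.4 4.0 1.6
   vertex 1.1 1.0 0.2
  endloop
 endfacet
 facet normal -0.766 0.542 -0.345
  outer loop
   vertex 1.1 2.8 2.6
   vertex 1.3 4.1 4.2
   vertex 2.4 4.0 1.6
  endloop
 endfacet
 facet normal -0.663 -0.599 0.449
  outer loop
   vertex 1.1 2.8 2.6
   vertex 1.1 1.0 0.2
   vertex 1.8 1.2 1.5
  endloop
 endfacet
 facet normal -0.528 -0.626 0.574
  outer loop
   vertex 1.1 2.8 2.6
   vertex 1.8 1.2 1.5
   vertex 1.3 4.1 4.2
  endloop
 endfacet
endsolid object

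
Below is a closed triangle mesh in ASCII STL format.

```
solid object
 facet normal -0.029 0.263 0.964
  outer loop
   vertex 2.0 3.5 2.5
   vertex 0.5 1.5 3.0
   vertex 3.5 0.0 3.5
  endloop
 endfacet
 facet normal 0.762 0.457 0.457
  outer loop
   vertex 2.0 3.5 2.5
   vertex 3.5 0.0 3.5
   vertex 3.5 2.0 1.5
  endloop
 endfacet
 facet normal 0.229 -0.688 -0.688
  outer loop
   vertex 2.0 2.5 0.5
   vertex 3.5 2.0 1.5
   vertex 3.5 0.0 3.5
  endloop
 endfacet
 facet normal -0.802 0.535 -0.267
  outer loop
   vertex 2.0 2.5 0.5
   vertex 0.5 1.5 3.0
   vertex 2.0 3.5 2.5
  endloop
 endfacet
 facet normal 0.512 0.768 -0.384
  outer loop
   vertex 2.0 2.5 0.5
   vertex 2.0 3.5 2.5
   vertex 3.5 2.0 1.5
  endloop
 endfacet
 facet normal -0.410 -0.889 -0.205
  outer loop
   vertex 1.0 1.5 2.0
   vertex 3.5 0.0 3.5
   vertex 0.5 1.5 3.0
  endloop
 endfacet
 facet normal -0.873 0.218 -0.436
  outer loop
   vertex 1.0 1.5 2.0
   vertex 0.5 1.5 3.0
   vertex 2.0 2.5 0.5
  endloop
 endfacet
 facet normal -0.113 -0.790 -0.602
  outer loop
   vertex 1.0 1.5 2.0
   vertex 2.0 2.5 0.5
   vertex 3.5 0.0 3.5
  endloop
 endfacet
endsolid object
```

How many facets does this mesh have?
8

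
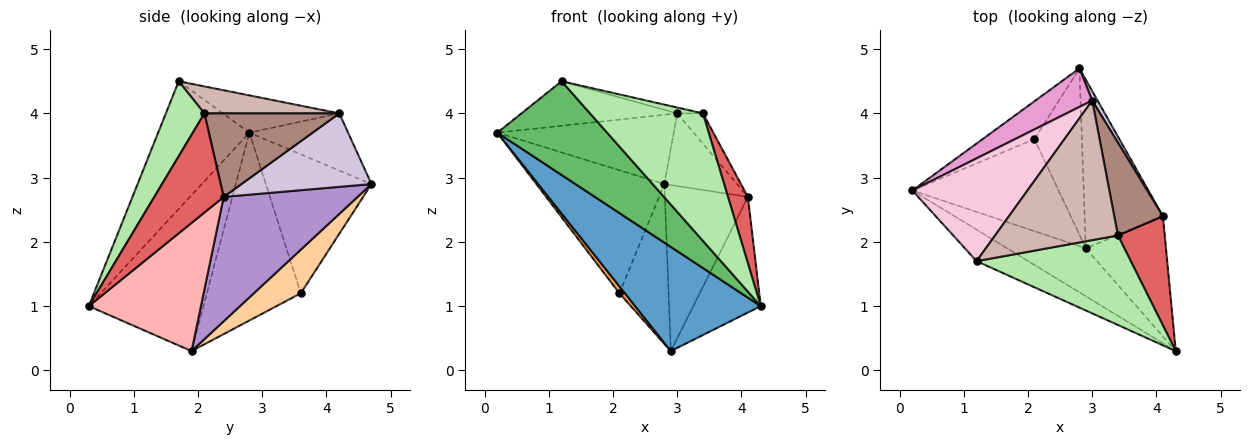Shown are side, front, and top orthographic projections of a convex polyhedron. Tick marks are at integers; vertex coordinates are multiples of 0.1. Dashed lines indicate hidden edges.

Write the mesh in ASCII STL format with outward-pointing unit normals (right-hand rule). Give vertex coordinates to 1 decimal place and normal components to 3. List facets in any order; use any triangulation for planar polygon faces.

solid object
 facet normal -0.638 -0.699 -0.322
  outer loop
   vertex 2.9 1.9 0.3
   vertex 4.3 0.3 1.0
   vertex 0.2 2.8 3.7
  endloop
 endfacet
 facet normal -0.619 0.750 -0.231
  outer loop
   vertex 2.1 3.6 1.2
   vertex 0.2 2.8 3.7
   vertex 2.8 4.7 2.9
  endloop
 endfacet
 facet normal -0.788 -0.046 -0.614
  outer loop
   vertex 2.1 3.6 1.2
   vertex 2.9 1.9 0.3
   vertex 0.2 2.8 3.7
  endloop
 endfacet
 facet normal 0.552 0.578 -0.601
  outer loop
   vertex 2.1 3.6 1.2
   vertex 2.8 4.7 2.9
   vertex 2.9 1.9 0.3
  endloop
 endfacet
 facet normal -0.619 -0.745 -0.250
  outer loop
   vertex 1.2 1.7 4.5
   vertex 0.2 2.8 3.7
   vertex 4.3 0.3 1.0
  endloop
 endfacet
 facet normal 0.269 -0.788 0.554
  outer loop
   vertex 1.2 1.7 4.5
   vertex 4.3 0.3 1.0
   vertex 3.4 2.1 4.0
  endloop
 endfacet
 facet normal 0.875 -0.251 0.413
  outer loop
   vertex 4.1 2.4 2.7
   vertex 3.4 2.1 4.0
   vertex 4.3 0.3 1.0
  endloop
 endfacet
 facet normal 0.755 0.454 -0.472
  outer loop
   vertex 4.1 2.4 2.7
   vertex 4.3 0.3 1.0
   vertex 2.9 1.9 0.3
  endloop
 endfacet
 facet normal 0.750 0.465 -0.472
  outer loop
   vertex 4.1 2.4 2.7
   vertex 2.9 1.9 0.3
   vertex 2.8 4.7 2.9
  endloop
 endfacet
 facet normal 0.871 0.487 0.063
  outer loop
   vertex 3.0 4.2 4.0
   vertex 4.1 2.4 2.7
   vertex 2.8 4.7 2.9
  endloop
 endfacet
 facet normal 0.853 0.162 0.497
  outer loop
   vertex 3.0 4.2 4.0
   vertex 3.4 2.1 4.0
   vertex 4.1 2.4 2.7
  endloop
 endfacet
 facet normal 0.214 0.041 0.976
  outer loop
   vertex 3.0 4.2 4.0
   vertex 1.2 1.7 4.5
   vertex 3.4 2.1 4.0
  endloop
 endfacet
 facet normal -0.439 0.785 0.437
  outer loop
   vertex 3.0 4.2 4.0
   vertex 2.8 4.7 2.9
   vertex 0.2 2.8 3.7
  endloop
 endfacet
 facet normal -0.285 0.381 0.880
  outer loop
   vertex 3.0 4.2 4.0
   vertex 0.2 2.8 3.7
   vertex 1.2 1.7 4.5
  endloop
 endfacet
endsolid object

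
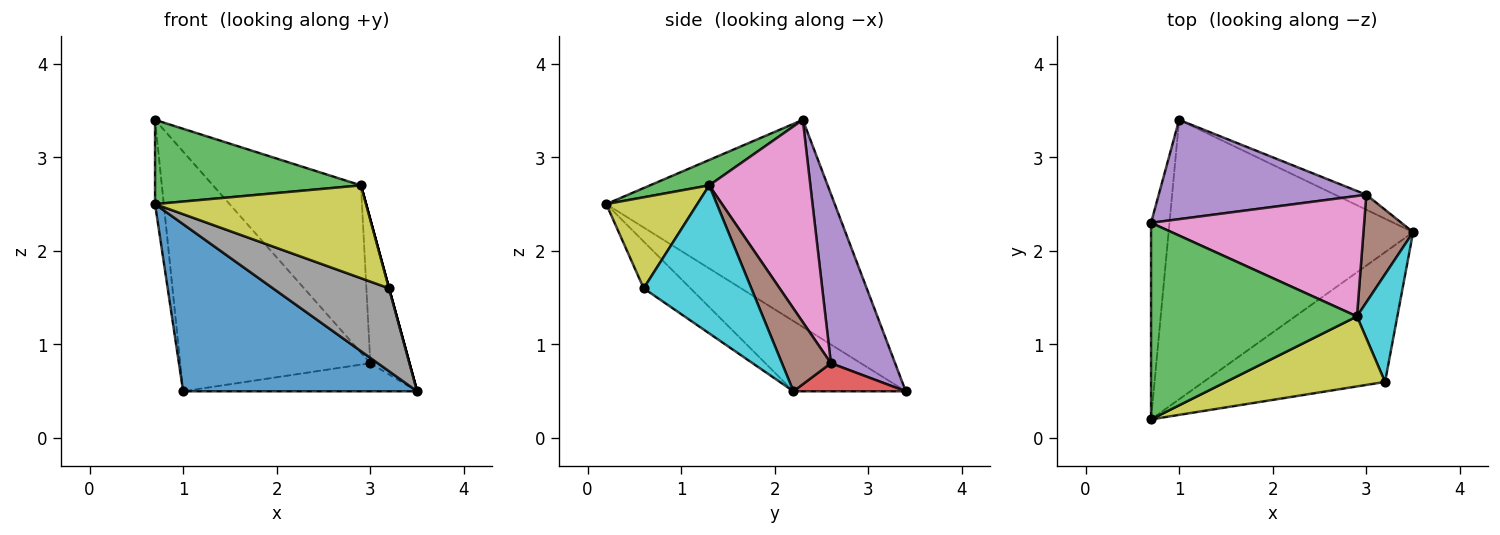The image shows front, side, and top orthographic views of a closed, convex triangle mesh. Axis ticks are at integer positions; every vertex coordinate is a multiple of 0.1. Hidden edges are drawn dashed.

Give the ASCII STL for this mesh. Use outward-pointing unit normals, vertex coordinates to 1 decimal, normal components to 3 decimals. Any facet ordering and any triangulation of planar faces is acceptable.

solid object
 facet normal -0.239 -0.498 -0.833
  outer loop
   vertex 1.0 3.4 0.5
   vertex 3.5 2.2 0.5
   vertex 0.7 0.2 2.5
  endloop
 endfacet
 facet normal -0.995 0.038 -0.089
  outer loop
   vertex 0.7 2.3 3.4
   vertex 1.0 3.4 0.5
   vertex 0.7 0.2 2.5
  endloop
 endfacet
 facet normal 0.113 -0.391 0.913
  outer loop
   vertex 2.9 1.3 2.7
   vertex 0.7 2.3 3.4
   vertex 0.7 0.2 2.5
  endloop
 endfacet
 facet normal 0.390 0.812 -0.433
  outer loop
   vertex 3.0 2.6 0.8
   vertex 3.5 2.2 0.5
   vertex 1.0 3.4 0.5
  endloop
 endfacet
 facet normal 0.298 0.882 0.365
  outer loop
   vertex 3.0 2.6 0.8
   vertex 1.0 3.4 0.5
   vertex 0.7 2.3 3.4
  endloop
 endfacet
 facet normal 0.707 0.566 0.424
  outer loop
   vertex 3.0 2.6 0.8
   vertex 2.9 1.3 2.7
   vertex 3.5 2.2 0.5
  endloop
 endfacet
 facet normal 0.485 0.710 0.511
  outer loop
   vertex 3.0 2.6 0.8
   vertex 0.7 2.3 3.4
   vertex 2.9 1.3 2.7
  endloop
 endfacet
 facet normal -0.212 -0.526 -0.823
  outer loop
   vertex 3.2 0.6 1.6
   vertex 0.7 0.2 2.5
   vertex 3.5 2.2 0.5
  endloop
 endfacet
 facet normal 0.326 -0.755 0.569
  outer loop
   vertex 3.2 0.6 1.6
   vertex 2.9 1.3 2.7
   vertex 0.7 0.2 2.5
  endloop
 endfacet
 facet normal 0.965 0.000 0.263
  outer loop
   vertex 3.2 0.6 1.6
   vertex 3.5 2.2 0.5
   vertex 2.9 1.3 2.7
  endloop
 endfacet
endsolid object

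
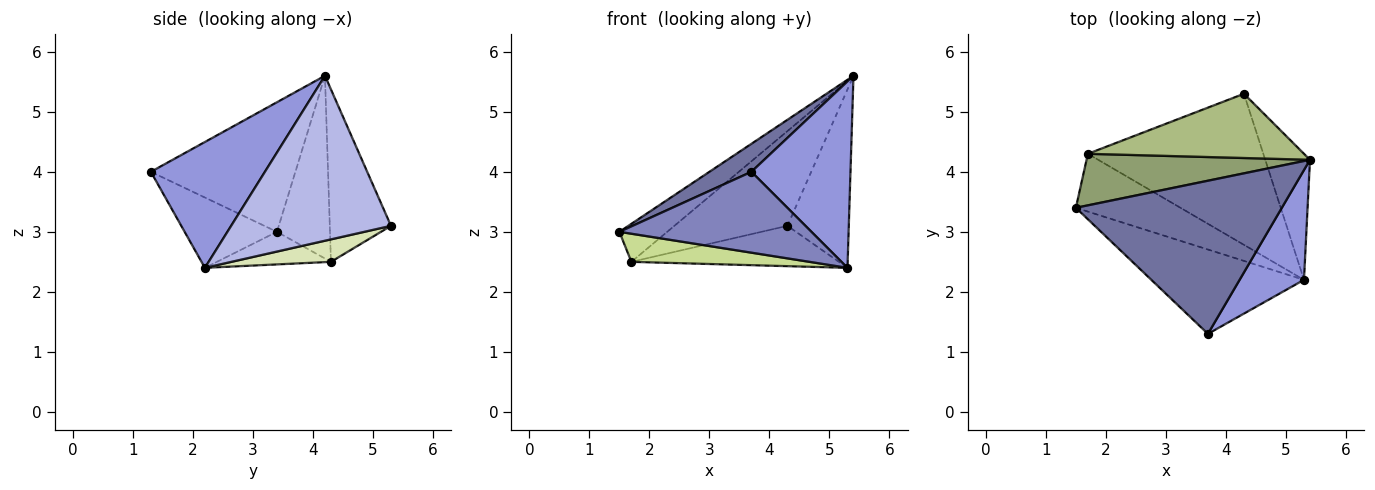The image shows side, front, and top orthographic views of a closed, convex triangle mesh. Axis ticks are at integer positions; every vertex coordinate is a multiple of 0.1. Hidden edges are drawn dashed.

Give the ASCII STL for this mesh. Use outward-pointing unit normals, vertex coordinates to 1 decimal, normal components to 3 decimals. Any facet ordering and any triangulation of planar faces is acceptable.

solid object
 facet normal -0.526 -0.153 0.836
  outer loop
   vertex 3.7 1.3 4.0
   vertex 5.4 4.2 5.6
   vertex 1.5 3.4 3.0
  endloop
 endfacet
 facet normal -0.316 -0.657 -0.685
  outer loop
   vertex 5.3 2.2 2.4
   vertex 3.7 1.3 4.0
   vertex 1.5 3.4 3.0
  endloop
 endfacet
 facet normal 0.704 -0.612 0.360
  outer loop
   vertex 5.3 2.2 2.4
   vertex 5.4 4.2 5.6
   vertex 3.7 1.3 4.0
  endloop
 endfacet
 facet normal 0.905 0.347 -0.245
  outer loop
   vertex 4.3 5.3 3.1
   vertex 5.4 4.2 5.6
   vertex 5.3 2.2 2.4
  endloop
 endfacet
 facet normal -0.550 0.496 0.672
  outer loop
   vertex 1.7 4.3 2.5
   vertex 1.5 3.4 3.0
   vertex 5.4 4.2 5.6
  endloop
 endfacet
 facet normal -0.409 0.755 0.512
  outer loop
   vertex 1.7 4.3 2.5
   vertex 5.4 4.2 5.6
   vertex 4.3 5.3 3.1
  endloop
 endfacet
 facet normal -0.270 -0.421 -0.866
  outer loop
   vertex 1.7 4.3 2.5
   vertex 5.3 2.2 2.4
   vertex 1.5 3.4 3.0
  endloop
 endfacet
 facet normal 0.123 0.256 -0.959
  outer loop
   vertex 1.7 4.3 2.5
   vertex 4.3 5.3 3.1
   vertex 5.3 2.2 2.4
  endloop
 endfacet
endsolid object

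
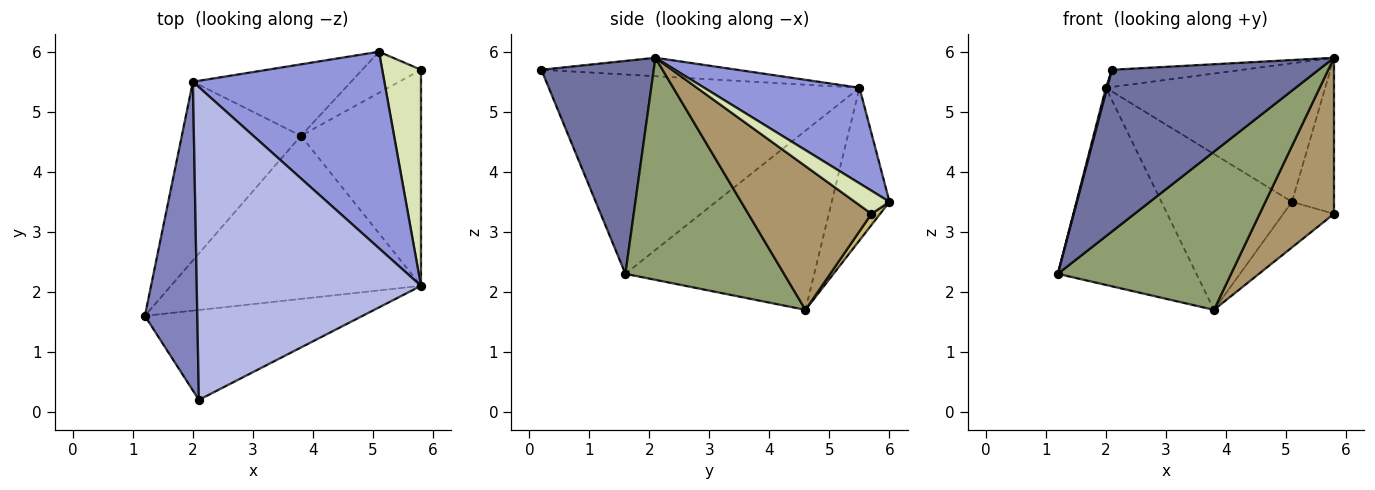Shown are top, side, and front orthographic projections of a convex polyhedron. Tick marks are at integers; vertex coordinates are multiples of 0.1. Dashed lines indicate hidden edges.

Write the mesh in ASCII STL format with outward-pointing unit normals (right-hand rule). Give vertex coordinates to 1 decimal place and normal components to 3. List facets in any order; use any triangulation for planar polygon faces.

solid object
 facet normal 0.429 -0.790 -0.439
  outer loop
   vertex 2.1 0.2 5.7
   vertex 1.2 1.6 2.3
   vertex 5.8 2.1 5.9
  endloop
 endfacet
 facet normal -0.967 -0.004 0.254
  outer loop
   vertex 2.0 5.5 5.4
   vertex 1.2 1.6 2.3
   vertex 2.1 0.2 5.7
  endloop
 endfacet
 facet normal 0.378 0.533 0.757
  outer loop
   vertex 2.0 5.5 5.4
   vertex 5.8 2.1 5.9
   vertex 5.1 6.0 3.5
  endloop
 endfacet
 facet normal -0.082 0.055 0.995
  outer loop
   vertex 2.0 5.5 5.4
   vertex 2.1 0.2 5.7
   vertex 5.8 2.1 5.9
  endloop
 endfacet
 facet normal 0.538 -0.587 -0.605
  outer loop
   vertex 3.8 4.6 1.7
   vertex 5.8 2.1 5.9
   vertex 1.2 1.6 2.3
  endloop
 endfacet
 facet normal -0.711 0.521 -0.473
  outer loop
   vertex 3.8 4.6 1.7
   vertex 1.2 1.6 2.3
   vertex 2.0 5.5 5.4
  endloop
 endfacet
 facet normal -0.373 0.843 -0.387
  outer loop
   vertex 3.8 4.6 1.7
   vertex 2.0 5.5 5.4
   vertex 5.1 6.0 3.5
  endloop
 endfacet
 facet normal 0.435 0.527 0.730
  outer loop
   vertex 5.8 5.7 3.3
   vertex 5.1 6.0 3.5
   vertex 5.8 2.1 5.9
  endloop
 endfacet
 facet normal 0.696 -0.420 -0.582
  outer loop
   vertex 5.8 5.7 3.3
   vertex 5.8 2.1 5.9
   vertex 3.8 4.6 1.7
  endloop
 endfacet
 facet normal 0.126 0.737 -0.664
  outer loop
   vertex 5.8 5.7 3.3
   vertex 3.8 4.6 1.7
   vertex 5.1 6.0 3.5
  endloop
 endfacet
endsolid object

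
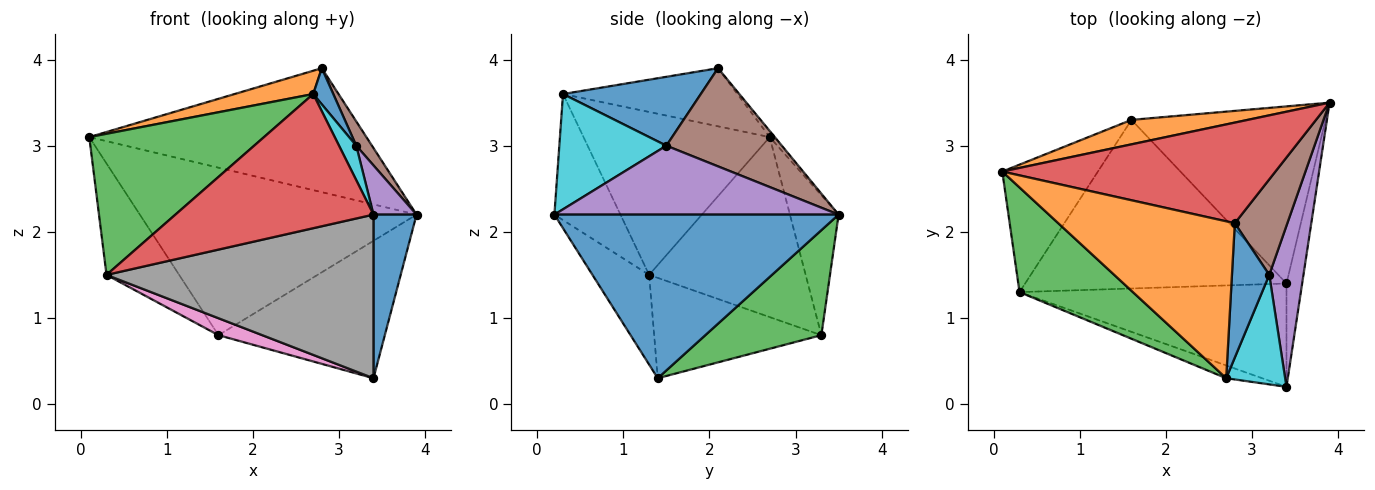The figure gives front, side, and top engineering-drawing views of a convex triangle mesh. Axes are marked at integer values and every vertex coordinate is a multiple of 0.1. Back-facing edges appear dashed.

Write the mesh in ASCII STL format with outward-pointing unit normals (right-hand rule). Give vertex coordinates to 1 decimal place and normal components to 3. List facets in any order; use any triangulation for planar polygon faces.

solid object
 facet normal 0.984 -0.149 -0.094
  outer loop
   vertex 3.4 1.4 0.3
   vertex 3.9 3.5 2.2
   vertex 3.4 0.2 2.2
  endloop
 endfacet
 facet normal -0.171 0.975 0.142
  outer loop
   vertex 1.6 3.3 0.8
   vertex 0.1 2.7 3.1
   vertex 3.9 3.5 2.2
  endloop
 endfacet
 facet normal 0.393 0.564 -0.726
  outer loop
   vertex 1.6 3.3 0.8
   vertex 3.9 3.5 2.2
   vertex 3.4 1.4 0.3
  endloop
 endfacet
 facet normal -0.014 0.776 0.630
  outer loop
   vertex 2.8 2.1 3.9
   vertex 3.9 3.5 2.2
   vertex 0.1 2.7 3.1
  endloop
 endfacet
 facet normal 0.888 -0.134 0.440
  outer loop
   vertex 3.2 1.5 3.0
   vertex 3.4 0.2 2.2
   vertex 3.9 3.5 2.2
  endloop
 endfacet
 facet normal 0.875 -0.119 0.468
  outer loop
   vertex 3.2 1.5 3.0
   vertex 3.9 3.5 2.2
   vertex 2.8 2.1 3.9
  endloop
 endfacet
 facet normal -0.357 -0.093 -0.930
  outer loop
   vertex 0.3 1.3 1.5
   vertex 1.6 3.3 0.8
   vertex 3.4 1.4 0.3
  endloop
 endfacet
 facet normal -0.177 -0.832 -0.526
  outer loop
   vertex 0.3 1.3 1.5
   vertex 3.4 1.4 0.3
   vertex 3.4 0.2 2.2
  endloop
 endfacet
 facet normal -0.817 0.379 -0.434
  outer loop
   vertex 0.3 1.3 1.5
   vertex 0.1 2.7 3.1
   vertex 1.6 3.3 0.8
  endloop
 endfacet
 facet normal 0.881 -0.142 0.451
  outer loop
   vertex 2.7 0.3 3.6
   vertex 3.4 0.2 2.2
   vertex 3.2 1.5 3.0
  endloop
 endfacet
 facet normal 0.872 -0.127 0.472
  outer loop
   vertex 2.7 0.3 3.6
   vertex 3.2 1.5 3.0
   vertex 2.8 2.1 3.9
  endloop
 endfacet
 facet normal -0.310 -0.140 0.941
  outer loop
   vertex 2.7 0.3 3.6
   vertex 2.8 2.1 3.9
   vertex 0.1 2.7 3.1
  endloop
 endfacet
 facet normal -0.650 -0.610 0.453
  outer loop
   vertex 2.7 0.3 3.6
   vertex 0.1 2.7 3.1
   vertex 0.3 1.3 1.5
  endloop
 endfacet
 facet normal -0.315 -0.945 -0.090
  outer loop
   vertex 2.7 0.3 3.6
   vertex 0.3 1.3 1.5
   vertex 3.4 0.2 2.2
  endloop
 endfacet
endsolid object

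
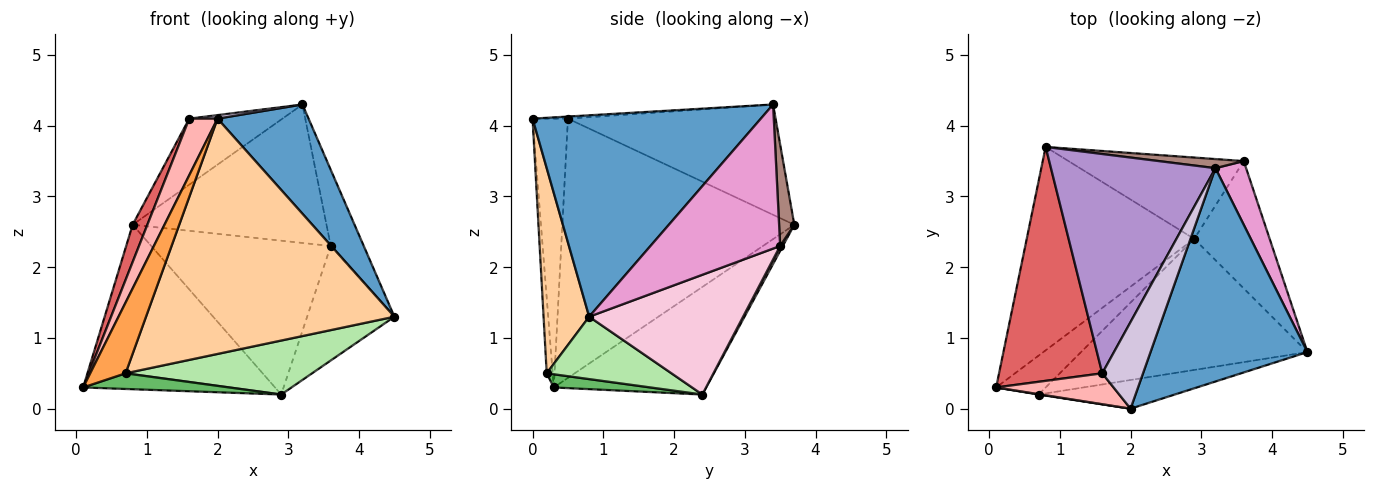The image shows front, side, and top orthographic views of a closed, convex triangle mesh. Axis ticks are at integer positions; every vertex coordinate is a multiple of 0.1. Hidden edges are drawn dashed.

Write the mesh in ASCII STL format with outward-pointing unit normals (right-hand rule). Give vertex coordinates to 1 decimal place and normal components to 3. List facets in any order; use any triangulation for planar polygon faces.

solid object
 facet normal 0.753 -0.300 0.586
  outer loop
   vertex 3.2 3.4 4.3
   vertex 2.0 0.0 4.1
   vertex 4.5 0.8 1.3
  endloop
 endfacet
 facet normal -0.447 0.563 -0.696
  outer loop
   vertex 2.9 2.4 0.2
   vertex 0.1 0.3 0.3
   vertex 0.8 3.7 2.6
  endloop
 endfacet
 facet normal -0.166 -0.986 0.005
  outer loop
   vertex 0.7 0.2 0.5
   vertex 2.0 0.0 4.1
   vertex 0.1 0.3 0.3
  endloop
 endfacet
 facet normal 0.179 -0.977 -0.119
  outer loop
   vertex 0.7 0.2 0.5
   vertex 4.5 0.8 1.3
   vertex 2.0 0.0 4.1
  endloop
 endfacet
 facet normal 0.240 -0.363 -0.901
  outer loop
   vertex 0.7 0.2 0.5
   vertex 0.1 0.3 0.3
   vertex 2.9 2.4 0.2
  endloop
 endfacet
 facet normal 0.247 -0.369 -0.896
  outer loop
   vertex 0.7 0.2 0.5
   vertex 2.9 2.4 0.2
   vertex 4.5 0.8 1.3
  endloop
 endfacet
 facet normal -0.927 -0.059 0.369
  outer loop
   vertex 1.6 0.5 4.1
   vertex 0.8 3.7 2.6
   vertex 0.1 0.3 0.3
  endloop
 endfacet
 facet normal -0.739 -0.591 0.323
  outer loop
   vertex 1.6 0.5 4.1
   vertex 0.1 0.3 0.3
   vertex 2.0 0.0 4.1
  endloop
 endfacet
 facet normal -0.540 0.243 0.806
  outer loop
   vertex 1.6 0.5 4.1
   vertex 3.2 3.4 4.3
   vertex 0.8 3.7 2.6
  endloop
 endfacet
 facet normal -0.051 -0.041 0.998
  outer loop
   vertex 1.6 0.5 4.1
   vertex 2.0 0.0 4.1
   vertex 3.2 3.4 4.3
  endloop
 endfacet
 facet normal 0.078 0.995 0.065
  outer loop
   vertex 3.6 3.5 2.3
   vertex 0.8 3.7 2.6
   vertex 3.2 3.4 4.3
  endloop
 endfacet
 facet normal 0.013 0.884 -0.467
  outer loop
   vertex 3.6 3.5 2.3
   vertex 2.9 2.4 0.2
   vertex 0.8 3.7 2.6
  endloop
 endfacet
 facet normal 0.949 0.242 0.202
  outer loop
   vertex 3.6 3.5 2.3
   vertex 3.2 3.4 4.3
   vertex 4.5 0.8 1.3
  endloop
 endfacet
 facet normal 0.763 0.432 -0.481
  outer loop
   vertex 3.6 3.5 2.3
   vertex 4.5 0.8 1.3
   vertex 2.9 2.4 0.2
  endloop
 endfacet
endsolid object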